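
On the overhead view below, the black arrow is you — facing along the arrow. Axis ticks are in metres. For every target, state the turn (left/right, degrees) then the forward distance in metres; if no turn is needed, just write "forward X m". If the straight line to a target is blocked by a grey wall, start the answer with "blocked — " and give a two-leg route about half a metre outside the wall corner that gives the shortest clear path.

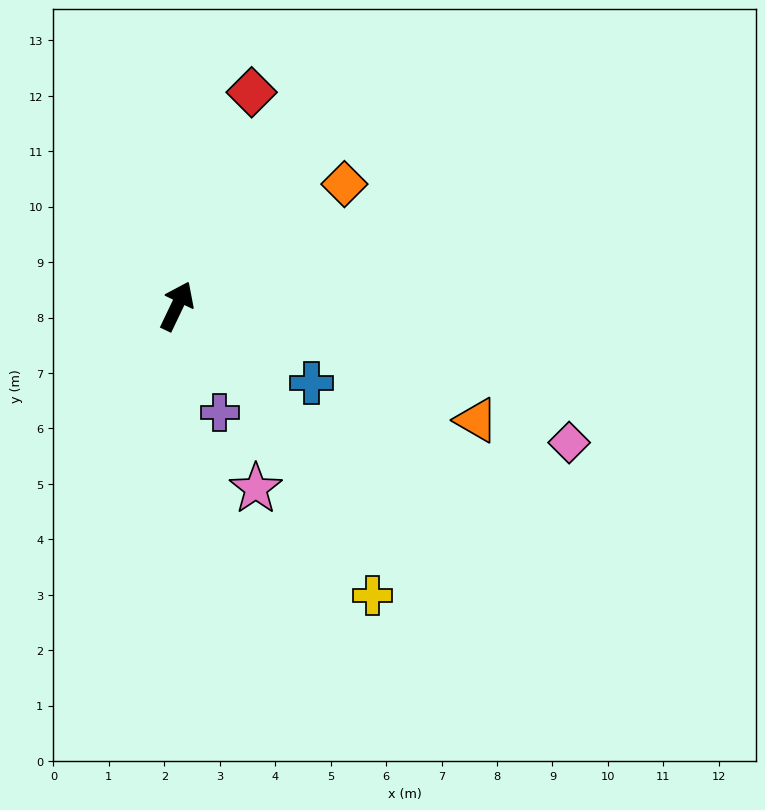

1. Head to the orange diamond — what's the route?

turn right 28°, forward 3.7 m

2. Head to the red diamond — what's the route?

turn left 6°, forward 4.1 m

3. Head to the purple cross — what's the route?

turn right 133°, forward 2.1 m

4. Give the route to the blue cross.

turn right 94°, forward 2.8 m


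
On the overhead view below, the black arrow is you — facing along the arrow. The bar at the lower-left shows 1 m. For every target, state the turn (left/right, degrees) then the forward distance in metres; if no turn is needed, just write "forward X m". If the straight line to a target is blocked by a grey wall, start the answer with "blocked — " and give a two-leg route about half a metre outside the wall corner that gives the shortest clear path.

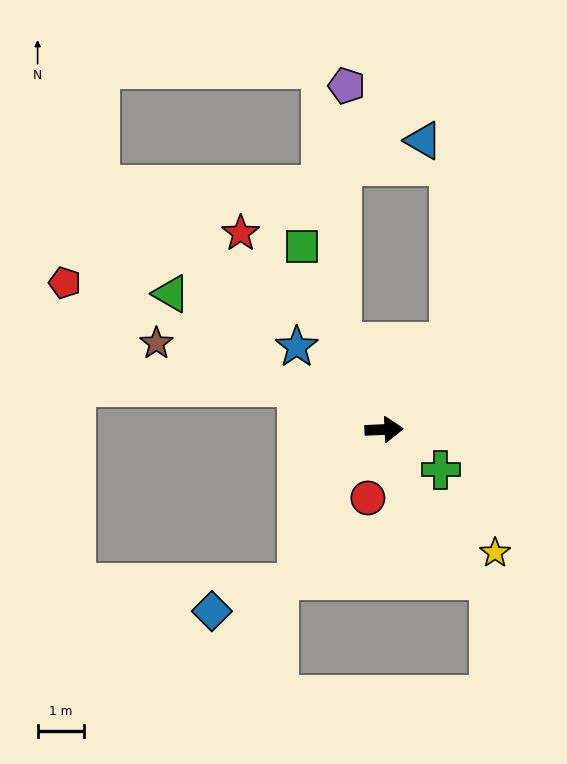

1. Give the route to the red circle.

turn right 106°, forward 1.5 m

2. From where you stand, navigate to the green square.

turn left 111°, forward 4.3 m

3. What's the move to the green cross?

turn right 38°, forward 1.5 m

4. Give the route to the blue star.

turn left 134°, forward 2.6 m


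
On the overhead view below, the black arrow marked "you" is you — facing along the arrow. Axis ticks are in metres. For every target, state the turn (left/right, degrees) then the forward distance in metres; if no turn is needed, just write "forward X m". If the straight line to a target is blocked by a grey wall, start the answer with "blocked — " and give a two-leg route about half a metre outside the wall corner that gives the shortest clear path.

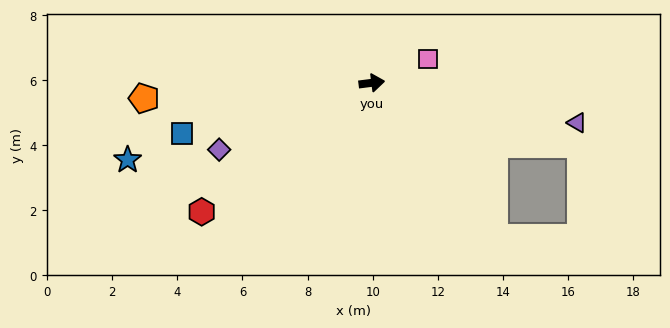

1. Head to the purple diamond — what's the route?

turn right 164°, forward 5.1 m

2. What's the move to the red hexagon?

turn right 150°, forward 6.6 m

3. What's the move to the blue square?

turn right 172°, forward 6.0 m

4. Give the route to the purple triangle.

turn right 18°, forward 6.4 m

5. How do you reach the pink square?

turn left 16°, forward 1.9 m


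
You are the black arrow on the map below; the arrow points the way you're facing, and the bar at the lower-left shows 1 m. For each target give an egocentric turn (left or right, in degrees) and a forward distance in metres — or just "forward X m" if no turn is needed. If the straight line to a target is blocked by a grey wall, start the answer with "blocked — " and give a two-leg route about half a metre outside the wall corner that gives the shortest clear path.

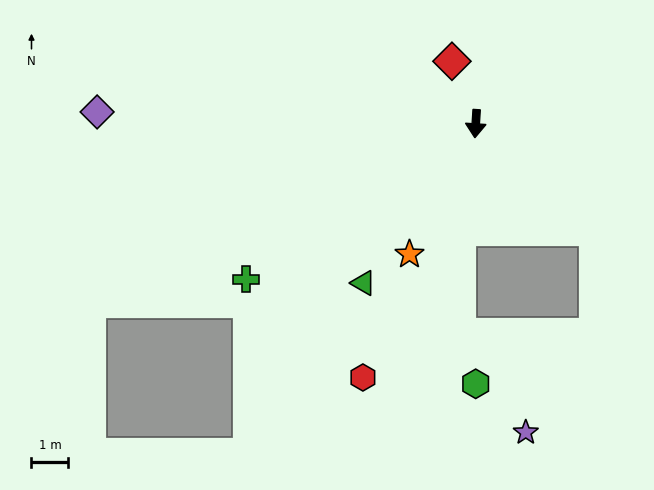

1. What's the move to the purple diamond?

turn right 88°, forward 10.3 m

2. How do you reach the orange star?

turn right 23°, forward 4.0 m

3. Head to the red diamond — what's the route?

turn right 156°, forward 1.8 m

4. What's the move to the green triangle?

turn right 32°, forward 5.3 m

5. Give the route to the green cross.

turn right 52°, forward 7.5 m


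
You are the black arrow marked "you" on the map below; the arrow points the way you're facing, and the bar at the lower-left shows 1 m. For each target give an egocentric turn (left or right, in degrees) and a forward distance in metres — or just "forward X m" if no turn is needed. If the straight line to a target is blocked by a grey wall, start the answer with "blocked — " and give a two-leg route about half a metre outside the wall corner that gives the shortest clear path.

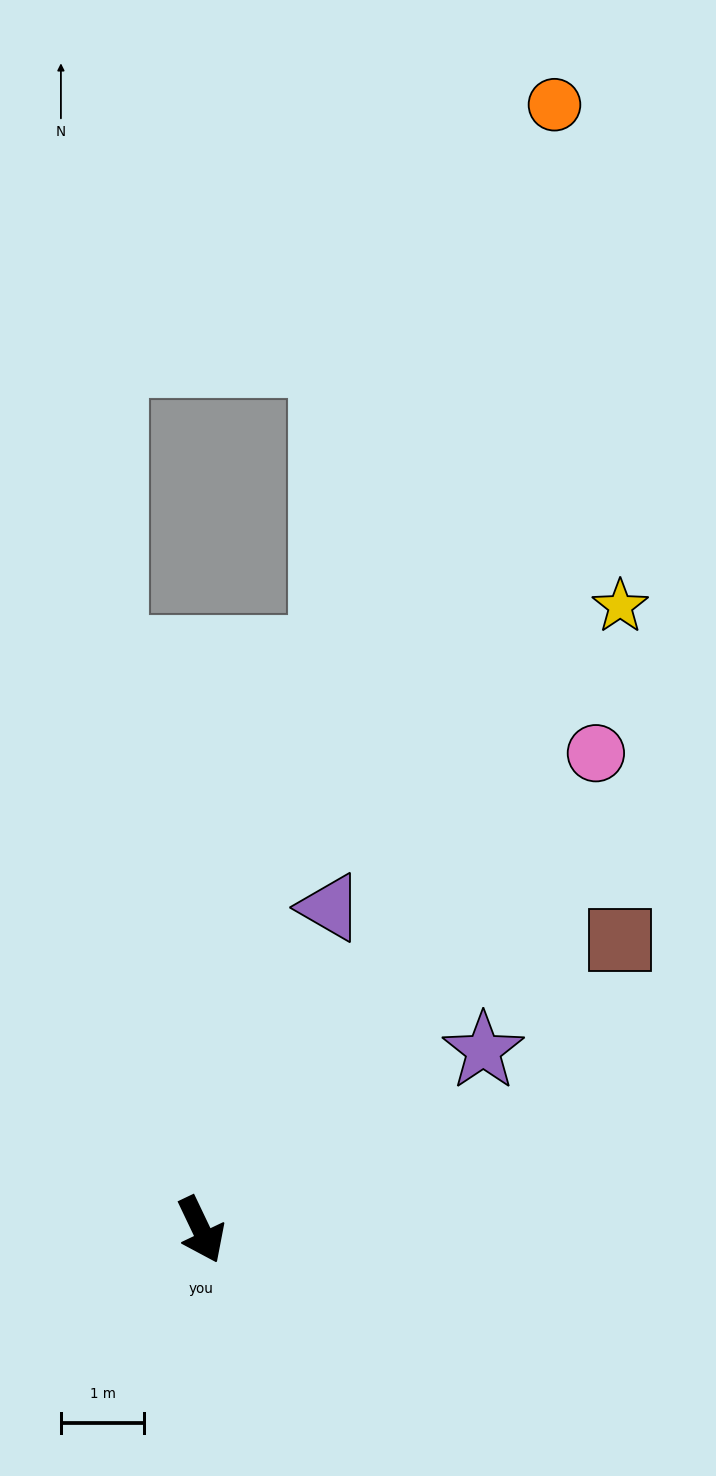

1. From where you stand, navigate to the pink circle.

turn left 115°, forward 7.4 m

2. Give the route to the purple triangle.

turn left 133°, forward 4.2 m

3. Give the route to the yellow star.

turn left 121°, forward 9.0 m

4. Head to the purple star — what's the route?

turn left 97°, forward 4.0 m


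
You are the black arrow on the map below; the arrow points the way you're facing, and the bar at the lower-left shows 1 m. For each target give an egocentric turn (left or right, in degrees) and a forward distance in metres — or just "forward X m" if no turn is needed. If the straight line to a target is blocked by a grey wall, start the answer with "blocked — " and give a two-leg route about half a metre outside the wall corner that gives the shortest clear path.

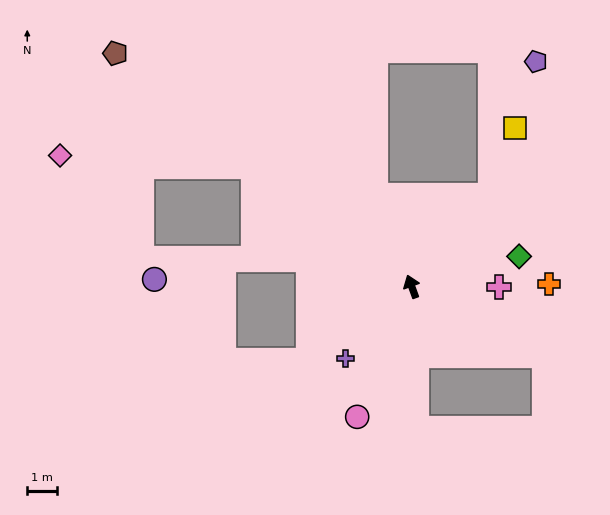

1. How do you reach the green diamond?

turn right 94°, forward 3.7 m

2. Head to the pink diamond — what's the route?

blocked — turn left 33°, forward 6.6 m, then turn left 34°, forward 6.4 m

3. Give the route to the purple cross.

turn left 117°, forward 3.2 m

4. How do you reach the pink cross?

turn right 110°, forward 2.9 m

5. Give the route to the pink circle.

turn left 137°, forward 4.7 m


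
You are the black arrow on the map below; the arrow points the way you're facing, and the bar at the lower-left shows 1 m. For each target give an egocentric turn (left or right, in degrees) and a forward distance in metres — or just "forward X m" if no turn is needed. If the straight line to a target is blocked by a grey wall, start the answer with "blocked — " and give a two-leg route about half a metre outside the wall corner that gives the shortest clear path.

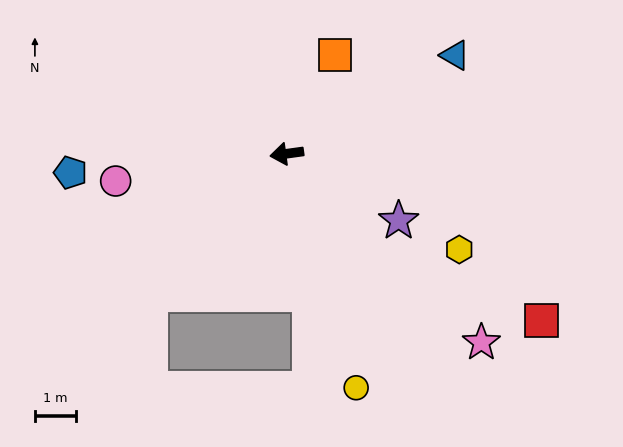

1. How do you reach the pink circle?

forward 4.2 m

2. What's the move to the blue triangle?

turn right 158°, forward 4.7 m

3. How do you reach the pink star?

turn left 128°, forward 6.6 m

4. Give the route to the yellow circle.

turn left 99°, forward 5.9 m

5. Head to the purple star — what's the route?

turn left 141°, forward 3.2 m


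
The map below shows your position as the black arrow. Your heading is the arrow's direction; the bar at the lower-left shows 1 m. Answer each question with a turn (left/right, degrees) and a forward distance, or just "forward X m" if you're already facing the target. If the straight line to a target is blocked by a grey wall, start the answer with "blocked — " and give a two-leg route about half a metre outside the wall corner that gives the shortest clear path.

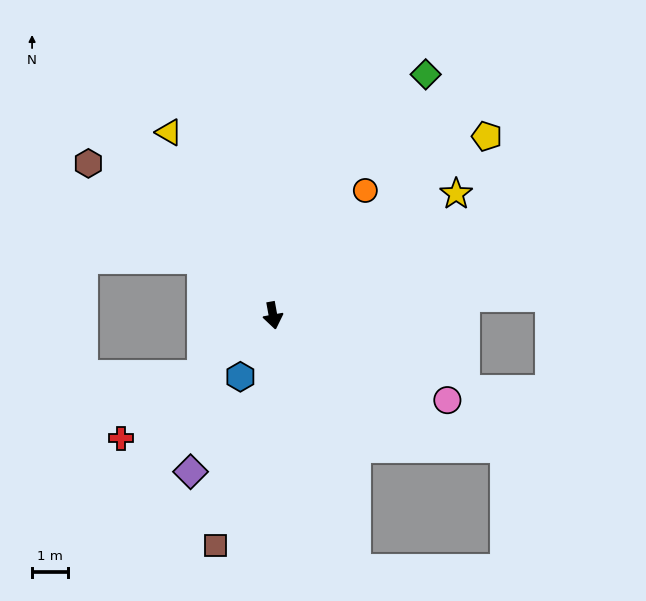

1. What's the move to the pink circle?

turn left 54°, forward 5.4 m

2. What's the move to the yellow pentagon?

turn left 120°, forward 7.8 m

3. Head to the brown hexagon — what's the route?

turn right 140°, forward 6.7 m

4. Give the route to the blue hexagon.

turn right 38°, forward 1.9 m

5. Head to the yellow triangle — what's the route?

turn right 161°, forward 5.9 m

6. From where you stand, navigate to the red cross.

turn right 61°, forward 5.5 m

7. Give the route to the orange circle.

turn left 133°, forward 4.4 m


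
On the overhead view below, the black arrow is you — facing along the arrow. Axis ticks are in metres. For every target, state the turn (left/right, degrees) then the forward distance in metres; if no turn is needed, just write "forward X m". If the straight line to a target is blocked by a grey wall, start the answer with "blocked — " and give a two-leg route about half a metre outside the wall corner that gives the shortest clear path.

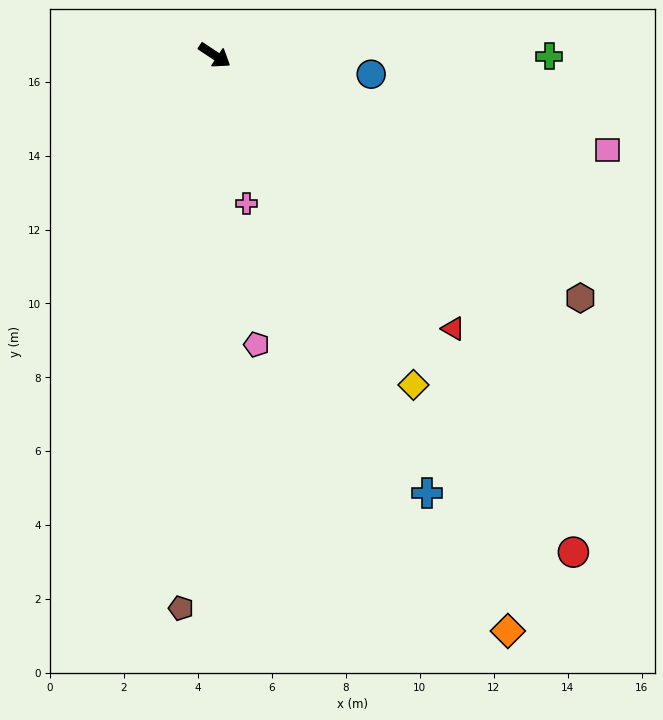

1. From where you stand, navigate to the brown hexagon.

forward 11.9 m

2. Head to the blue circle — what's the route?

turn left 27°, forward 4.3 m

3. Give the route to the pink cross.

turn right 44°, forward 4.1 m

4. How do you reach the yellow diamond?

turn right 25°, forward 10.4 m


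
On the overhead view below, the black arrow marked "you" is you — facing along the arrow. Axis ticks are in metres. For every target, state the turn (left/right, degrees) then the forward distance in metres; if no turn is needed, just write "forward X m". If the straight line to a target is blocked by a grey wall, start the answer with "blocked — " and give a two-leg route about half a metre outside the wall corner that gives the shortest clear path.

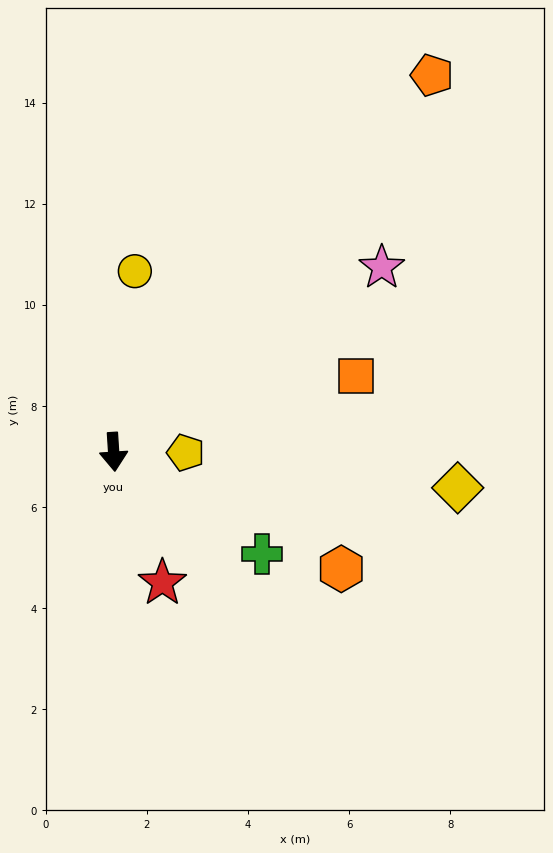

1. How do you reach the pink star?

turn left 121°, forward 6.4 m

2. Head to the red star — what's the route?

turn left 17°, forward 2.8 m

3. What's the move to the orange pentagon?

turn left 136°, forward 9.8 m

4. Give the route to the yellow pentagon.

turn left 86°, forward 1.4 m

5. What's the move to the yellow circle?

turn left 170°, forward 3.6 m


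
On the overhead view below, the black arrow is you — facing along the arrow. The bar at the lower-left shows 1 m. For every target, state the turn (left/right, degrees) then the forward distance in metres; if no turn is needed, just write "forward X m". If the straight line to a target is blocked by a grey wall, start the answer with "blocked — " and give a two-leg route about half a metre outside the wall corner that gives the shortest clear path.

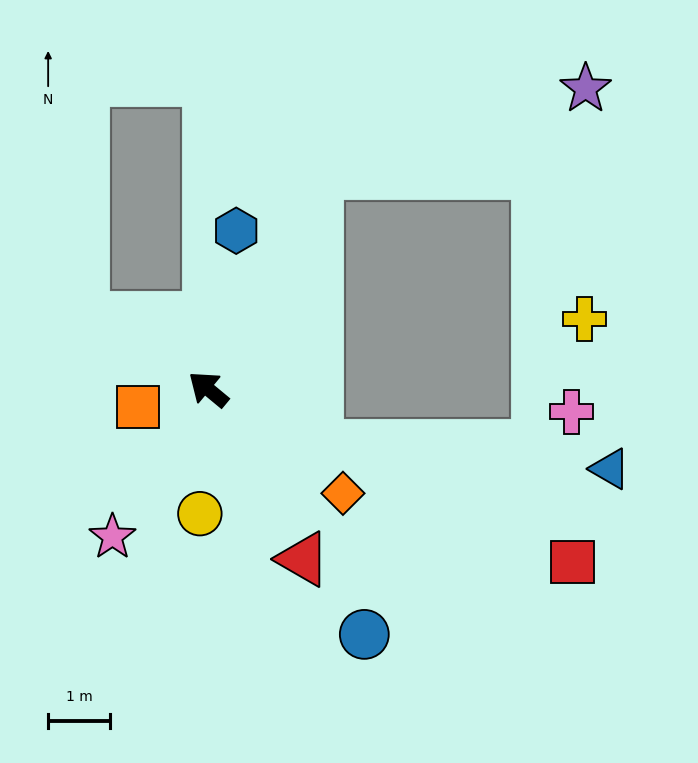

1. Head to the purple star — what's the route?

blocked — turn right 77°, forward 3.9 m, then turn right 46°, forward 4.6 m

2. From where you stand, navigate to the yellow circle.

turn left 126°, forward 2.0 m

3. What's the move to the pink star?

turn left 97°, forward 2.8 m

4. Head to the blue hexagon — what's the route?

turn right 60°, forward 2.6 m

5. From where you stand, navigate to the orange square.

turn left 54°, forward 1.2 m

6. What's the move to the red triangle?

turn left 159°, forward 3.2 m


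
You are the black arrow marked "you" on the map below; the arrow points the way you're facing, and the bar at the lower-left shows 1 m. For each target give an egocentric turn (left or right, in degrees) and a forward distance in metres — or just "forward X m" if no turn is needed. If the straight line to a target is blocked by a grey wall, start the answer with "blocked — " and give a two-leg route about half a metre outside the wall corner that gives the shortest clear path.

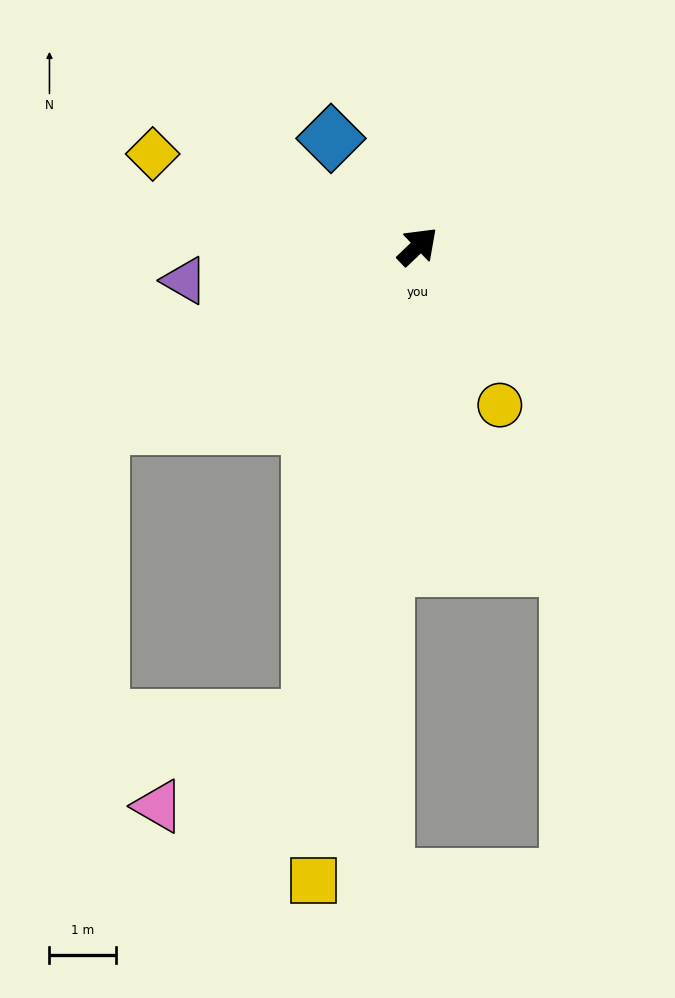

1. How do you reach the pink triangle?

blocked — turn right 147°, forward 7.3 m, then turn right 46°, forward 2.6 m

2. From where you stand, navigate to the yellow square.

turn right 143°, forward 9.7 m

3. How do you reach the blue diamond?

turn left 85°, forward 2.1 m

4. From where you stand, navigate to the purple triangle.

turn left 145°, forward 3.5 m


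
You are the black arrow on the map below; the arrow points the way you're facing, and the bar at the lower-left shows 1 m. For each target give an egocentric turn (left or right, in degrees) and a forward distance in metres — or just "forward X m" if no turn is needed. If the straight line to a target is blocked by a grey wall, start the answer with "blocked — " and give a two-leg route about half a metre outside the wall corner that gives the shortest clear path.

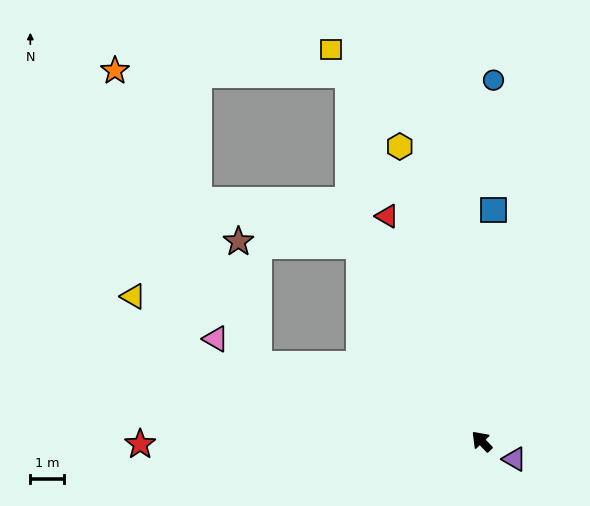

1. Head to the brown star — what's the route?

blocked — turn right 12°, forward 6.9 m, then turn left 57°, forward 3.6 m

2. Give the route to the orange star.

blocked — turn left 28°, forward 7.0 m, then turn right 46°, forward 9.8 m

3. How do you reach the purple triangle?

turn right 162°, forward 1.1 m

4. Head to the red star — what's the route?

turn left 47°, forward 10.2 m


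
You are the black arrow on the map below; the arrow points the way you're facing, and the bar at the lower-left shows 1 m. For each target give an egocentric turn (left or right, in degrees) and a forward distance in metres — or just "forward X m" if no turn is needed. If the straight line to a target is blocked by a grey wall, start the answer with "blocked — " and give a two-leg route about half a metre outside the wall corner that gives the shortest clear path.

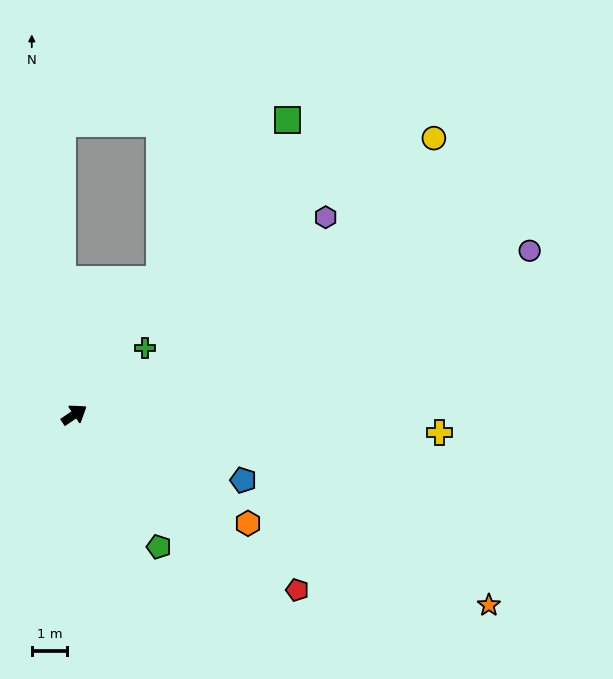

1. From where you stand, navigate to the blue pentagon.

turn right 55°, forward 5.1 m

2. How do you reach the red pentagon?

turn right 72°, forward 8.0 m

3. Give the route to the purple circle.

turn right 14°, forward 13.7 m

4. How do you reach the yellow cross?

turn right 37°, forward 10.4 m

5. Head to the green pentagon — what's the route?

turn right 91°, forward 4.4 m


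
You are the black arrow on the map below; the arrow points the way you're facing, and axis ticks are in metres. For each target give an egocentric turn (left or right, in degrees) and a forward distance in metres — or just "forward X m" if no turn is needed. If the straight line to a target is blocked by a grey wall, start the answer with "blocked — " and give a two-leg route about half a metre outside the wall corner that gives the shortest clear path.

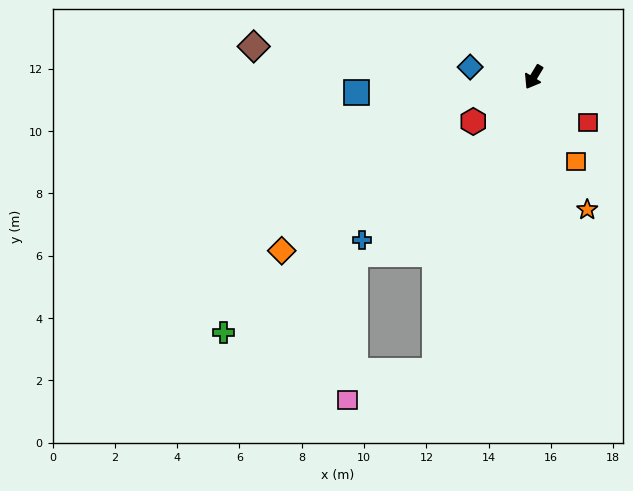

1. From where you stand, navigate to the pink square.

blocked — turn left 13°, forward 10.0 m, then turn right 54°, forward 3.0 m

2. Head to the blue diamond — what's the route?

turn right 68°, forward 2.1 m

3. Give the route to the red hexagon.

turn right 23°, forward 2.4 m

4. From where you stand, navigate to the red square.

turn left 81°, forward 2.3 m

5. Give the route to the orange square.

turn left 58°, forward 3.0 m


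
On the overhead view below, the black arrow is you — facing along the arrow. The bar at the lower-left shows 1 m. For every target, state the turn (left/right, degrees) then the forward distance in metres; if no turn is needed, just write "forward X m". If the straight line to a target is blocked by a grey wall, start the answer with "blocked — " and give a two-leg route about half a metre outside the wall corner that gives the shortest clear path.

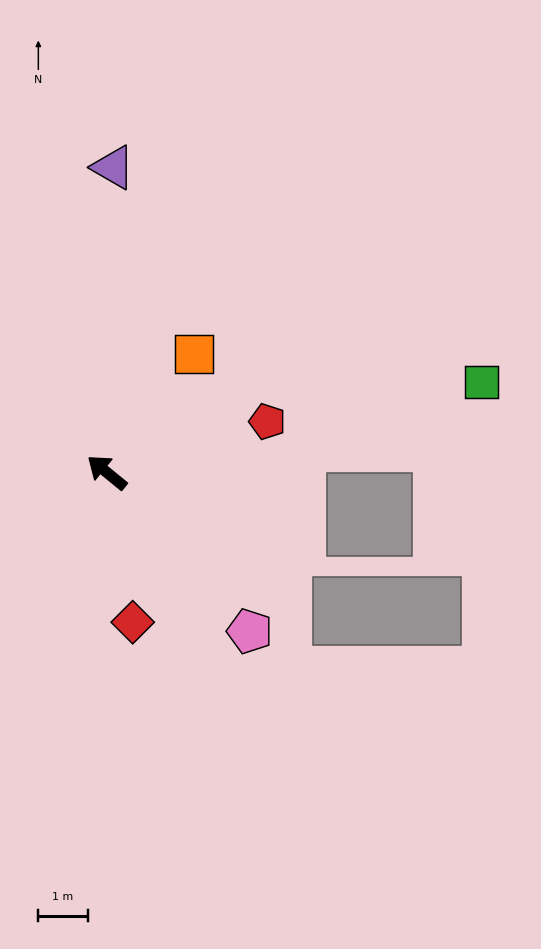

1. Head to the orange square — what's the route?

turn right 87°, forward 3.0 m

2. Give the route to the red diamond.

turn left 139°, forward 3.1 m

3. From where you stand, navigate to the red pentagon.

turn right 123°, forward 3.4 m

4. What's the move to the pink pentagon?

turn left 171°, forward 4.3 m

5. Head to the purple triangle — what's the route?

turn right 52°, forward 6.2 m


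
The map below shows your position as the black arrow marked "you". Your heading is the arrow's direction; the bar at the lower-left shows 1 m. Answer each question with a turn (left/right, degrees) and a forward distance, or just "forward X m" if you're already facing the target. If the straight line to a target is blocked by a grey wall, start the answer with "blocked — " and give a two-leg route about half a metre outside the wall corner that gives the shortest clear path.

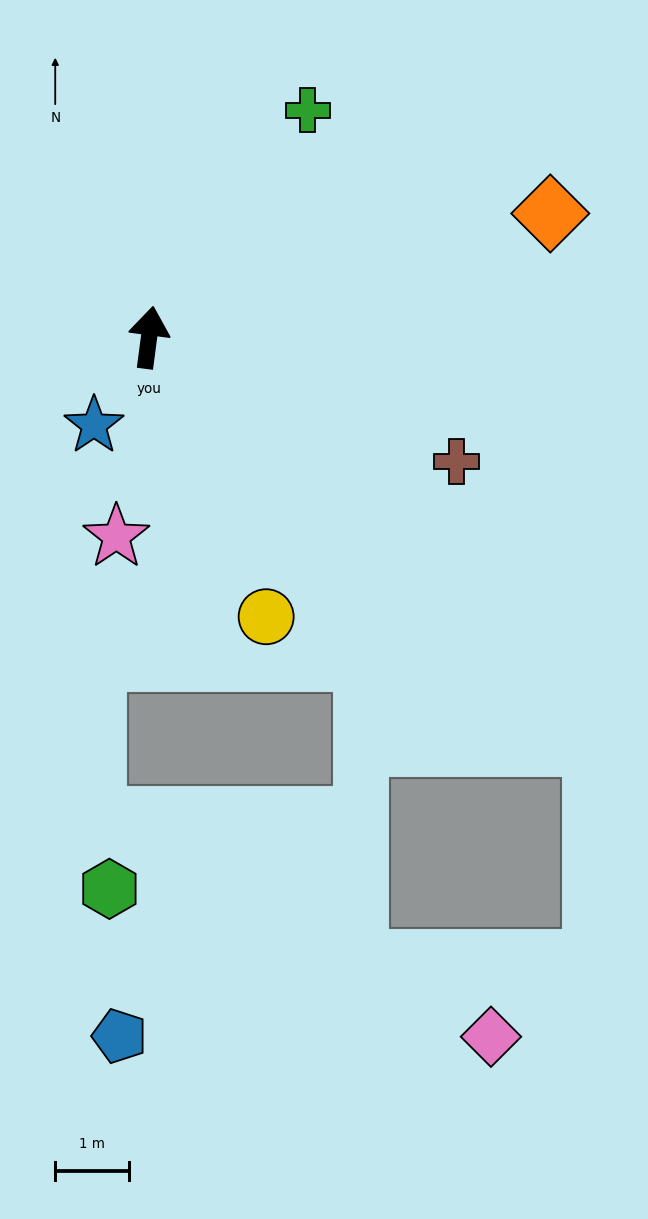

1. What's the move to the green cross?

turn right 27°, forward 3.7 m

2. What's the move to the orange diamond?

turn right 65°, forward 5.7 m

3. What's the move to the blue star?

turn left 155°, forward 1.4 m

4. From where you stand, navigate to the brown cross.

turn right 104°, forward 4.5 m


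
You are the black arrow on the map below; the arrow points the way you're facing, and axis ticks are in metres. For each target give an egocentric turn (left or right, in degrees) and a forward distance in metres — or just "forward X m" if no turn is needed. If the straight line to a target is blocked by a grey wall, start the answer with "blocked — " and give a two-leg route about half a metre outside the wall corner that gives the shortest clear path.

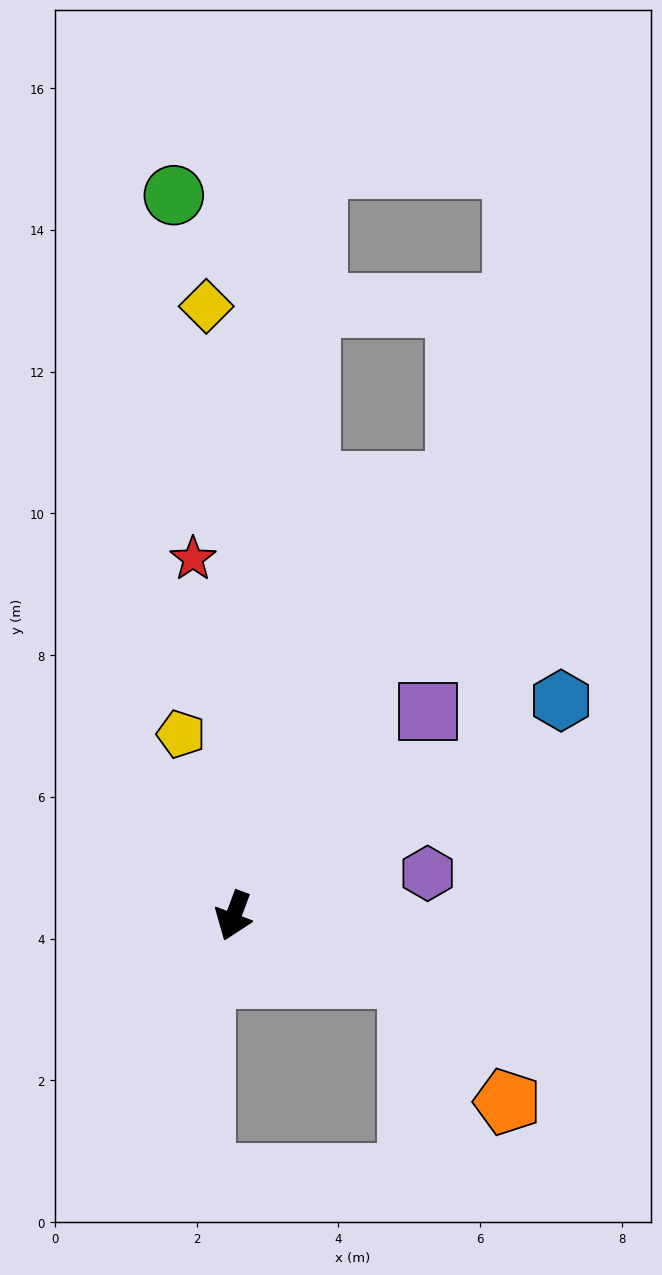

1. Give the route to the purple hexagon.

turn left 123°, forward 2.8 m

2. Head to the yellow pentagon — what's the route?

turn right 143°, forward 2.7 m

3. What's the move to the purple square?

turn left 157°, forward 4.0 m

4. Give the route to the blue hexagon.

turn left 144°, forward 5.5 m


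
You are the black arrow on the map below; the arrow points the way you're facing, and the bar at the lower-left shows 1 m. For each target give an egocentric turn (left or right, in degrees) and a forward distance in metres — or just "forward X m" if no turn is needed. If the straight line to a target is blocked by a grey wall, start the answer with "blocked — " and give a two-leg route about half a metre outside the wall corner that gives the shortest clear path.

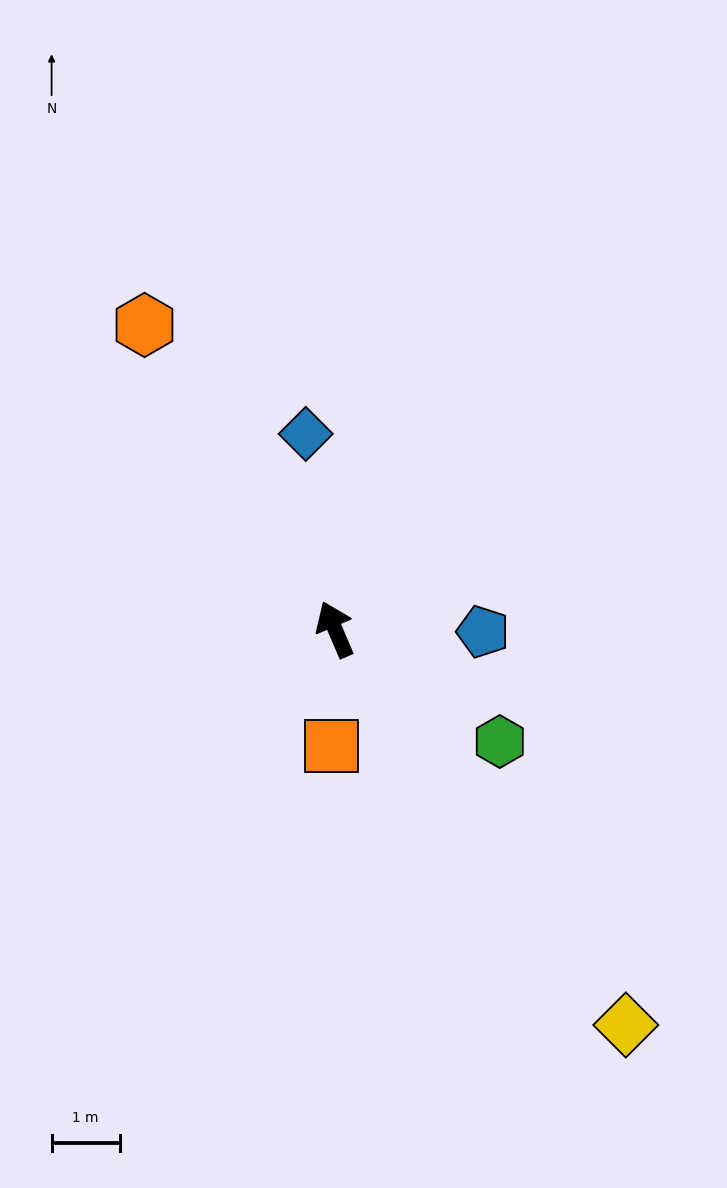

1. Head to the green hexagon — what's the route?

turn right 147°, forward 2.9 m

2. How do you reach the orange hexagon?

turn left 9°, forward 5.3 m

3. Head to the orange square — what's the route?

turn left 155°, forward 1.7 m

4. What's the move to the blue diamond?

turn right 15°, forward 2.9 m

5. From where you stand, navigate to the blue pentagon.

turn right 114°, forward 2.2 m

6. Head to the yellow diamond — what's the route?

turn right 167°, forward 7.2 m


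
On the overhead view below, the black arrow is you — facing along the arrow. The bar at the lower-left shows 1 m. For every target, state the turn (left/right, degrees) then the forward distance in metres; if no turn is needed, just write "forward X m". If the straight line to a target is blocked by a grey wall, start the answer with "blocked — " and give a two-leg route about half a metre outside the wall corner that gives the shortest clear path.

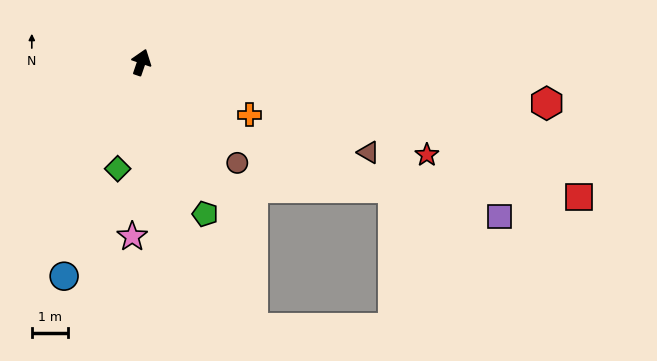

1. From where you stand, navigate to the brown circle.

turn right 118°, forward 3.8 m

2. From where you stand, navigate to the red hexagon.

turn right 77°, forward 11.2 m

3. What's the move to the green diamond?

turn right 174°, forward 3.0 m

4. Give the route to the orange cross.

turn right 97°, forward 3.3 m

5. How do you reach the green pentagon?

turn right 138°, forward 4.5 m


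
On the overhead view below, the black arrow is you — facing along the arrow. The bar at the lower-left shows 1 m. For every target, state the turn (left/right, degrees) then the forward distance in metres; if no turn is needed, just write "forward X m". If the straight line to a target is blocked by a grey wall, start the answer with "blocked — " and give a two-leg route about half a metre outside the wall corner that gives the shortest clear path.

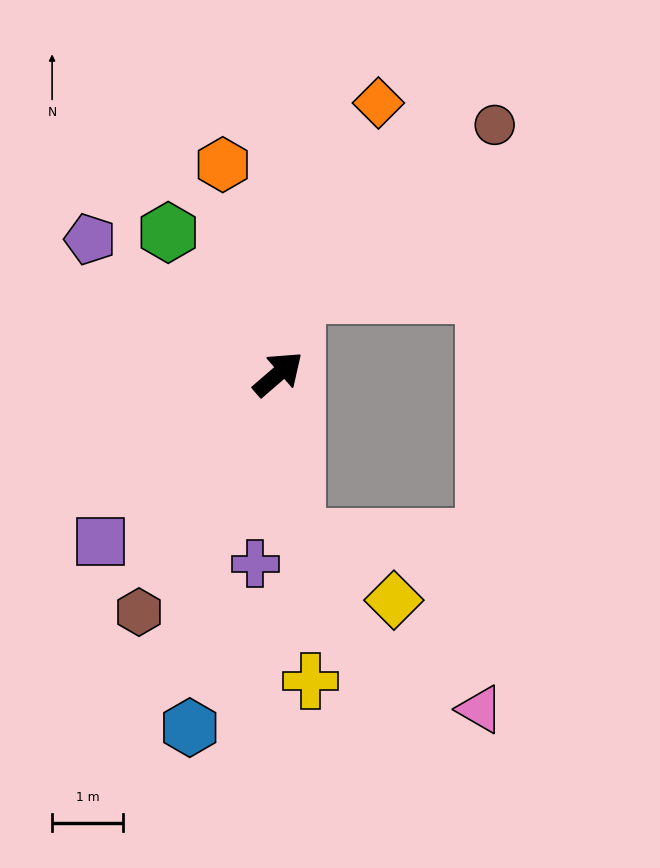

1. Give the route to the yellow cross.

turn right 125°, forward 4.4 m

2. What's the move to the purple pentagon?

turn left 104°, forward 3.3 m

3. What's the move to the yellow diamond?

blocked — turn right 125°, forward 2.3 m, then turn left 52°, forward 1.6 m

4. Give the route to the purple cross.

turn right 138°, forward 2.7 m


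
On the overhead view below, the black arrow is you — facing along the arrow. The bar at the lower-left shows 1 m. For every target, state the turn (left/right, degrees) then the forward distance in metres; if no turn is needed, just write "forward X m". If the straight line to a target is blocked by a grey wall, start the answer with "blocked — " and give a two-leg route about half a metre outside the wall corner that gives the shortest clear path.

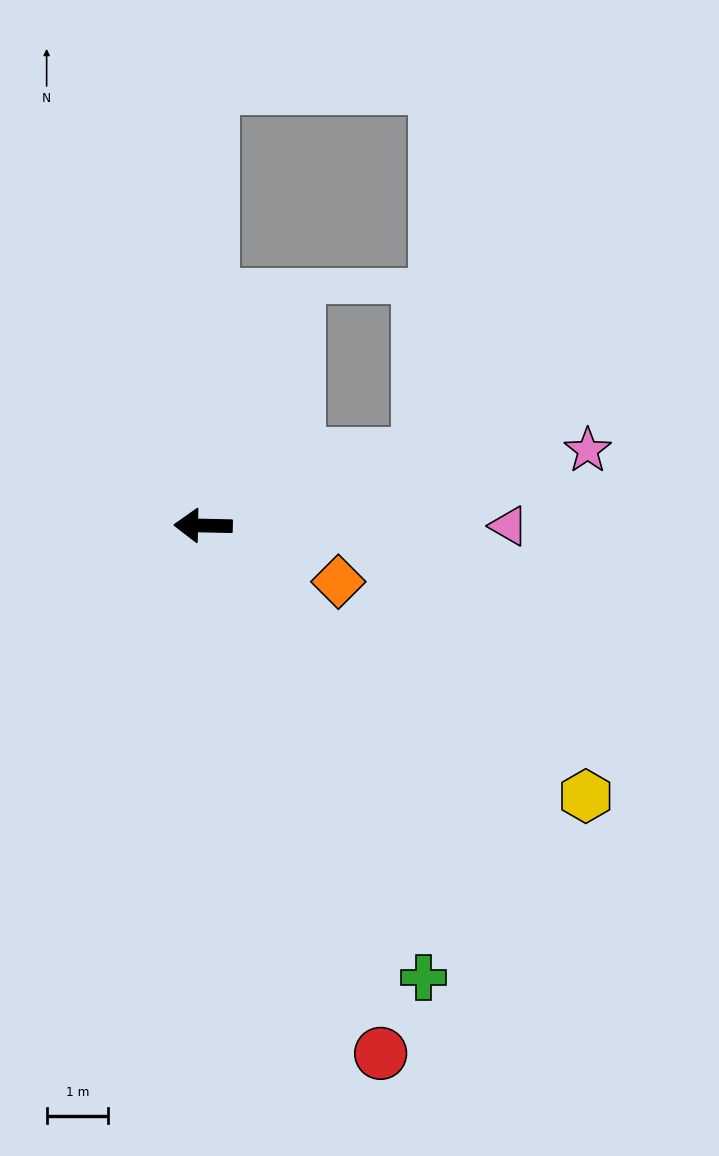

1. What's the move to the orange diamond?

turn left 159°, forward 2.4 m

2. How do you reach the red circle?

turn left 110°, forward 9.1 m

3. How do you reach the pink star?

turn right 168°, forward 6.4 m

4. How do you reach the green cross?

turn left 117°, forward 8.2 m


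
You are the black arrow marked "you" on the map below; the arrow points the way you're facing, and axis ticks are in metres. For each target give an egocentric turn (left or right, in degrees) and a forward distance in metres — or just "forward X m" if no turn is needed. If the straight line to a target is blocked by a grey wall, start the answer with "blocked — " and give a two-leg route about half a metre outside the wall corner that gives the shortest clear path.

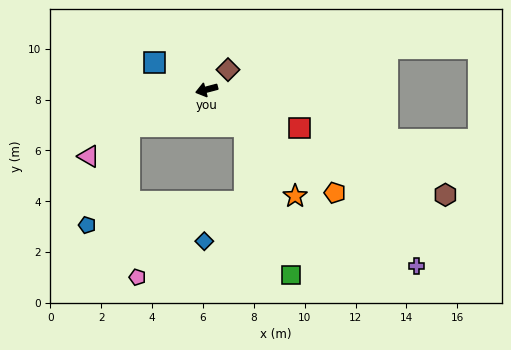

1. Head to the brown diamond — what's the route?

turn right 152°, forward 1.1 m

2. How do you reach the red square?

turn left 143°, forward 4.0 m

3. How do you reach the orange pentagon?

turn left 126°, forward 6.5 m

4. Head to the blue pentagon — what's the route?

blocked — turn left 11°, forward 3.4 m, then turn left 41°, forward 4.2 m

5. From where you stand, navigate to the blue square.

turn right 42°, forward 2.3 m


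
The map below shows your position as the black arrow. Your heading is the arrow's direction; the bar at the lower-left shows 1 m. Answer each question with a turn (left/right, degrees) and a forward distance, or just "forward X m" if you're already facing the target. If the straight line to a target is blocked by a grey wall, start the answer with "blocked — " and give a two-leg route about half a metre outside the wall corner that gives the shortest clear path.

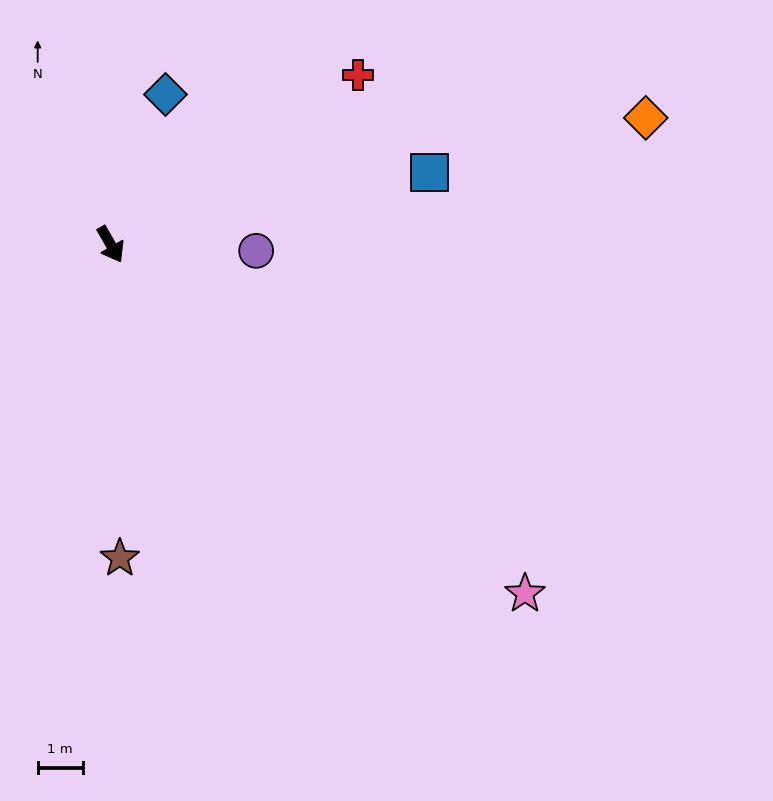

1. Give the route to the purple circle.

turn left 58°, forward 3.2 m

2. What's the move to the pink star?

turn left 20°, forward 12.0 m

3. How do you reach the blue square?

turn left 73°, forward 7.2 m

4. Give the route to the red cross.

turn left 95°, forward 6.7 m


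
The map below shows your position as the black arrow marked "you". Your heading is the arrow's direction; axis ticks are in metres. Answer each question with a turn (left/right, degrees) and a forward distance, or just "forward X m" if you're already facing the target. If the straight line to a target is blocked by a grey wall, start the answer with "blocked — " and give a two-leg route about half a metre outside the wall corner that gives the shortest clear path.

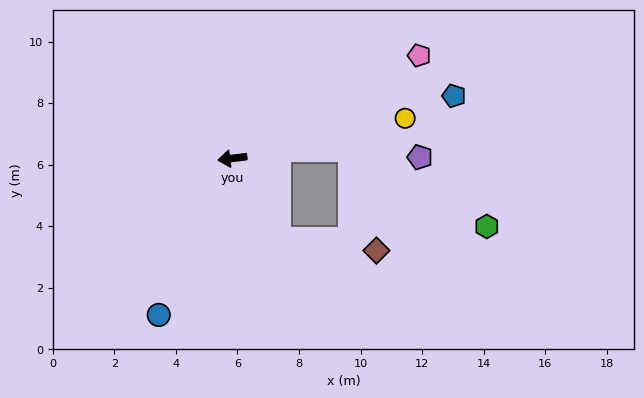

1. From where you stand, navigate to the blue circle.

turn left 58°, forward 5.6 m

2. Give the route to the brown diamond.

blocked — turn left 112°, forward 3.0 m, then turn left 55°, forward 3.2 m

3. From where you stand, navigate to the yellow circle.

turn right 174°, forward 5.8 m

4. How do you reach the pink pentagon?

turn right 158°, forward 6.9 m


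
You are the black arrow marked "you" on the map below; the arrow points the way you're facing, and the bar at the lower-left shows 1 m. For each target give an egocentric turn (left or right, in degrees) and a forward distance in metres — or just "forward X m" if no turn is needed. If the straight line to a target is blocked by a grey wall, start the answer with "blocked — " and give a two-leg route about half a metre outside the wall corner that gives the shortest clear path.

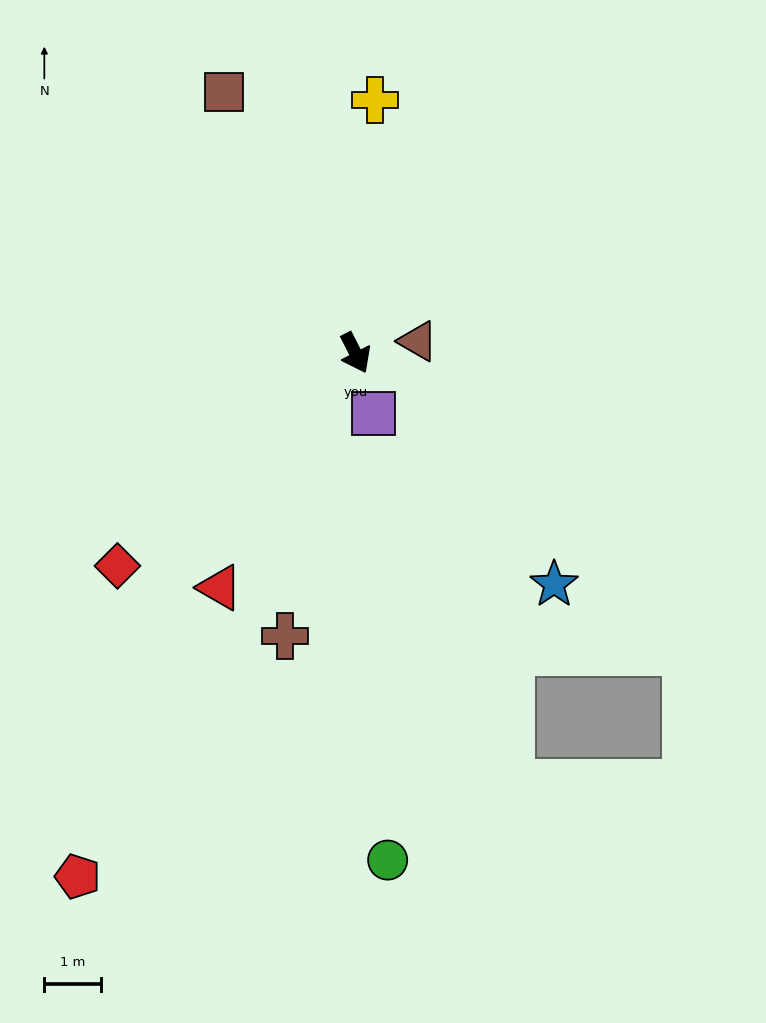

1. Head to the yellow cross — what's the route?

turn left 149°, forward 4.5 m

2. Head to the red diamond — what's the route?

turn right 75°, forward 5.7 m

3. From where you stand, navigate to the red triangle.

turn right 57°, forward 4.8 m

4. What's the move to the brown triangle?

turn left 74°, forward 1.1 m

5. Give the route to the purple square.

turn right 10°, forward 1.1 m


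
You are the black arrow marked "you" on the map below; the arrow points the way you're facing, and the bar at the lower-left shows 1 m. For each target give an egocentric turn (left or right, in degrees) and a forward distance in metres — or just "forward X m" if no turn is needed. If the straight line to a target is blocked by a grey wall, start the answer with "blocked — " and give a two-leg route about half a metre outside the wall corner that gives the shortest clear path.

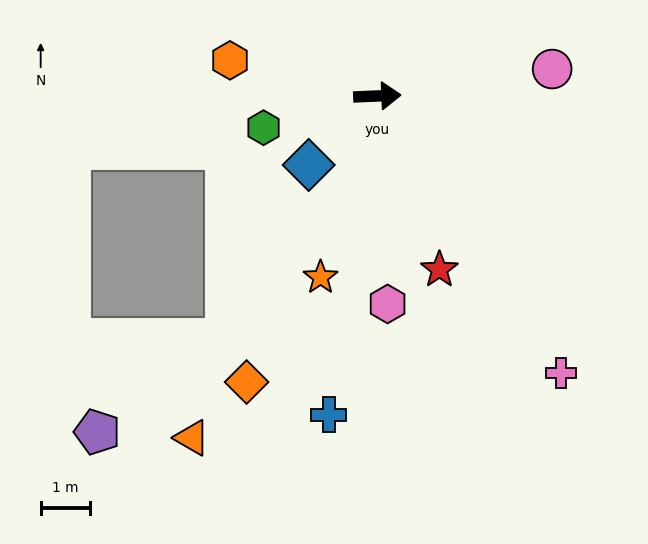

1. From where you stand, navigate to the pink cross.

turn right 59°, forward 6.7 m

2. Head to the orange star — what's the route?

turn right 110°, forward 3.8 m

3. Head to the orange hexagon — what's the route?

turn left 164°, forward 3.1 m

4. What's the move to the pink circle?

turn left 6°, forward 3.6 m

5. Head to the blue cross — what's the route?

turn right 101°, forward 6.5 m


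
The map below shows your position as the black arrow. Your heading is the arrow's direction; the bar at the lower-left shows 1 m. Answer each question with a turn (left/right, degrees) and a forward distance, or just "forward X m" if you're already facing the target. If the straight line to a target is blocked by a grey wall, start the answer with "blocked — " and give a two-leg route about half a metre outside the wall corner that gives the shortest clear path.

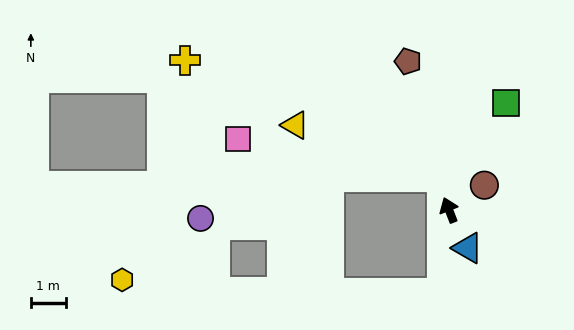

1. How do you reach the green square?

turn right 49°, forward 3.5 m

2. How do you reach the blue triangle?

turn right 175°, forward 1.2 m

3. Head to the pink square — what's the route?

blocked — turn right 9°, forward 1.0 m, then turn left 67°, forward 5.9 m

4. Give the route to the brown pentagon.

turn right 6°, forward 4.4 m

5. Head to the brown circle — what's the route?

turn right 76°, forward 1.2 m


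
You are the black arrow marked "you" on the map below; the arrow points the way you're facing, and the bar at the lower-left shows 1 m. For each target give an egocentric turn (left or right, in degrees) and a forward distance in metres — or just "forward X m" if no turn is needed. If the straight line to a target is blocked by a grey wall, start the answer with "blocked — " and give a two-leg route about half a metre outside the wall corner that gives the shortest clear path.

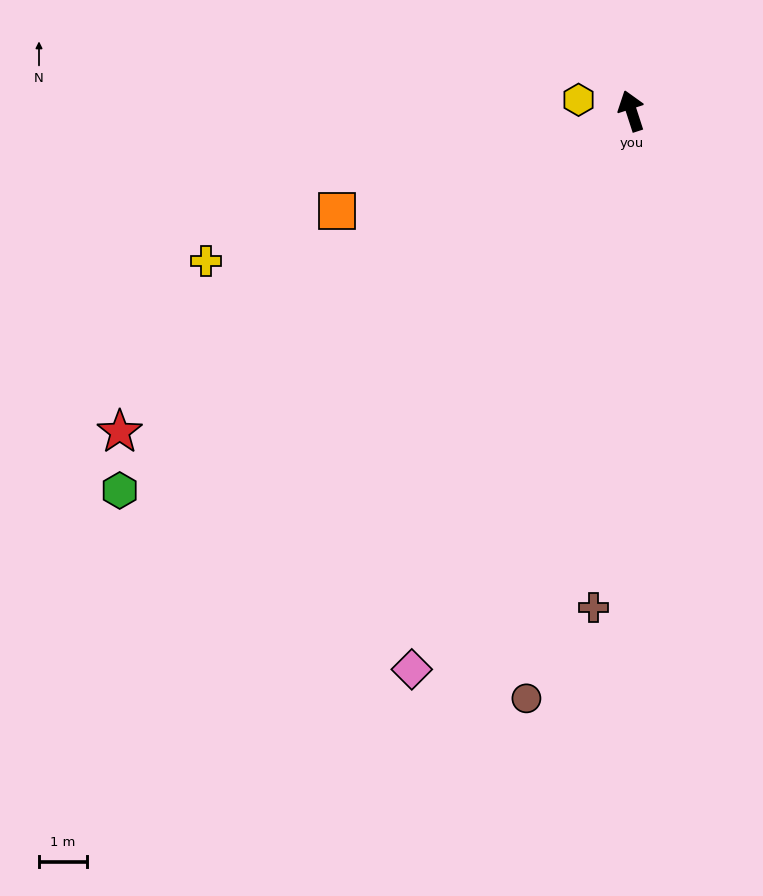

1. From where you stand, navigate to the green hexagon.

turn left 109°, forward 13.4 m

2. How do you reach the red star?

turn left 104°, forward 12.7 m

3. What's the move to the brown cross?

turn left 158°, forward 10.5 m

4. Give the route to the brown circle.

turn left 152°, forward 12.5 m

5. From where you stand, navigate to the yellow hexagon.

turn left 60°, forward 1.1 m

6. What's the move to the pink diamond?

turn left 141°, forward 12.6 m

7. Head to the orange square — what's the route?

turn left 91°, forward 6.5 m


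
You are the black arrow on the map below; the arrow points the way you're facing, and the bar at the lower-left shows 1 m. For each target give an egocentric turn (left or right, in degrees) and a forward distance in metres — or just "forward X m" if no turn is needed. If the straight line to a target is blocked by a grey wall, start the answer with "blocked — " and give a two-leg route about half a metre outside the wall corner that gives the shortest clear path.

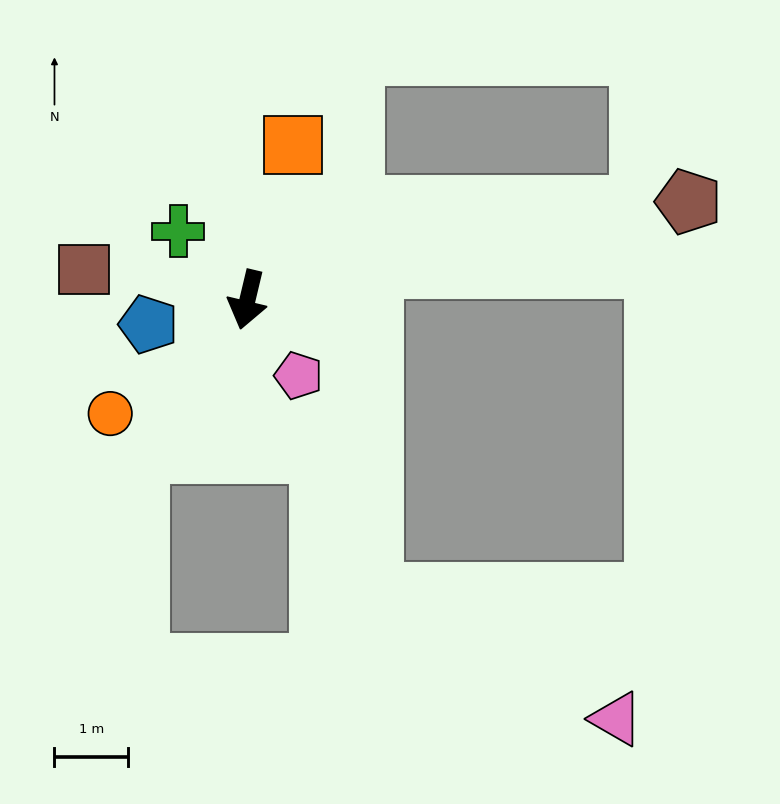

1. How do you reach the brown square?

turn right 87°, forward 2.3 m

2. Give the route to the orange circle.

turn right 37°, forward 2.4 m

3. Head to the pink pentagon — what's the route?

turn left 47°, forward 1.2 m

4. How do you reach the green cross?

turn right 121°, forward 1.3 m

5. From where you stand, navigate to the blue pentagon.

turn right 63°, forward 1.4 m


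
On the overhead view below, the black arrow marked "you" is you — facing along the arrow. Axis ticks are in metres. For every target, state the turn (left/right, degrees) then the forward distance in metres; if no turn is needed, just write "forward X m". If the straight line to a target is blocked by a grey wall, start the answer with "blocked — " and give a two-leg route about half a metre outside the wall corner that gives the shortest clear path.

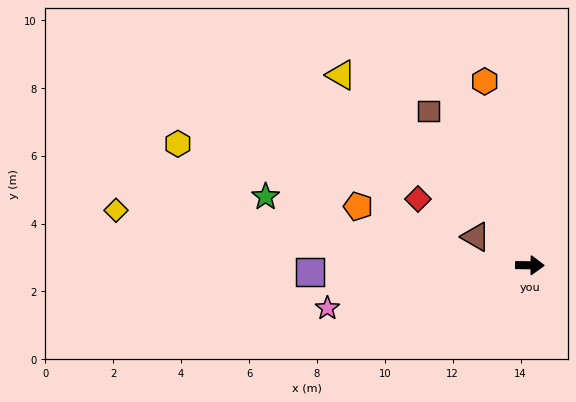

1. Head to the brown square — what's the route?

turn left 124°, forward 5.4 m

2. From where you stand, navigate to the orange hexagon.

turn left 104°, forward 5.6 m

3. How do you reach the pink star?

turn right 167°, forward 6.1 m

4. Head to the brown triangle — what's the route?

turn left 153°, forward 1.8 m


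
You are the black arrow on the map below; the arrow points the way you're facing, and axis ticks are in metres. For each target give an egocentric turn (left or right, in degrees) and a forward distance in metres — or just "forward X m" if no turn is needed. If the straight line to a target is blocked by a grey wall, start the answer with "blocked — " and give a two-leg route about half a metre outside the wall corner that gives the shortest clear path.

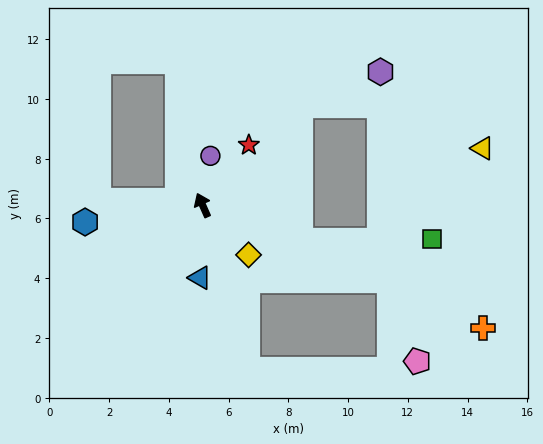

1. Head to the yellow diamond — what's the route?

turn right 161°, forward 2.3 m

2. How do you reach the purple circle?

turn right 33°, forward 1.7 m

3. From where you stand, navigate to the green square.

blocked — turn right 134°, forward 3.5 m, then turn left 21°, forward 4.4 m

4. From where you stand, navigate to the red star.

turn right 62°, forward 2.5 m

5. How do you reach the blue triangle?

turn left 154°, forward 2.4 m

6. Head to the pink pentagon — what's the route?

blocked — turn right 136°, forward 6.7 m, then turn right 49°, forward 2.8 m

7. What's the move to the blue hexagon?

turn left 74°, forward 4.0 m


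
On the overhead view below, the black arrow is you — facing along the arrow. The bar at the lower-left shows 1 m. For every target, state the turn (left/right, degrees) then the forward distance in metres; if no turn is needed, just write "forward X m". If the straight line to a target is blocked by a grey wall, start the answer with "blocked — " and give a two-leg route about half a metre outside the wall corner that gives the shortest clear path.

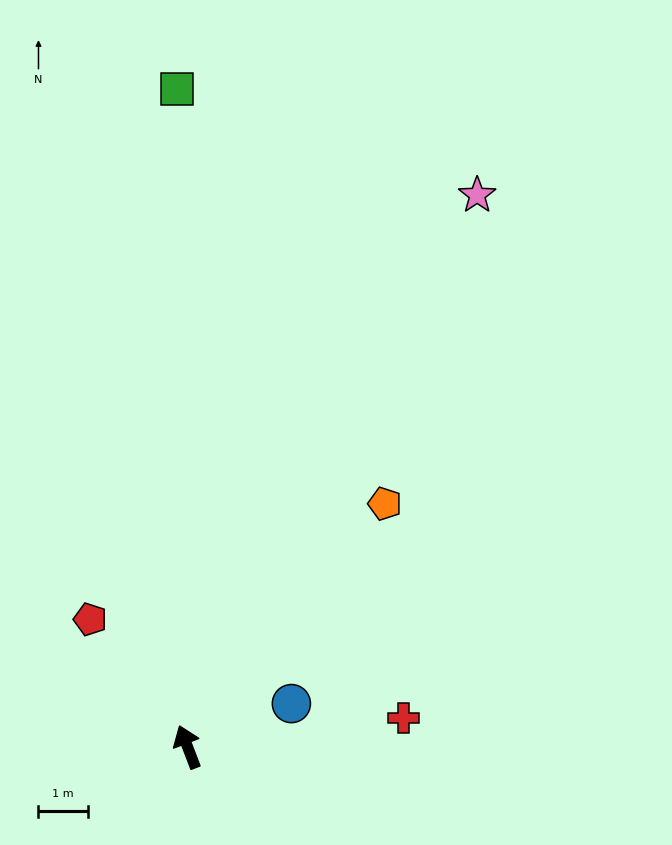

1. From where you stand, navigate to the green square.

turn right 20°, forward 13.4 m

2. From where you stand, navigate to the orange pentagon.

turn right 60°, forward 6.4 m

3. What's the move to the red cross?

turn right 103°, forward 4.4 m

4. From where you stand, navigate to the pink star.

turn right 49°, forward 12.7 m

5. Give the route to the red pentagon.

turn left 16°, forward 3.3 m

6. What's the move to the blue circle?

turn right 88°, forward 2.3 m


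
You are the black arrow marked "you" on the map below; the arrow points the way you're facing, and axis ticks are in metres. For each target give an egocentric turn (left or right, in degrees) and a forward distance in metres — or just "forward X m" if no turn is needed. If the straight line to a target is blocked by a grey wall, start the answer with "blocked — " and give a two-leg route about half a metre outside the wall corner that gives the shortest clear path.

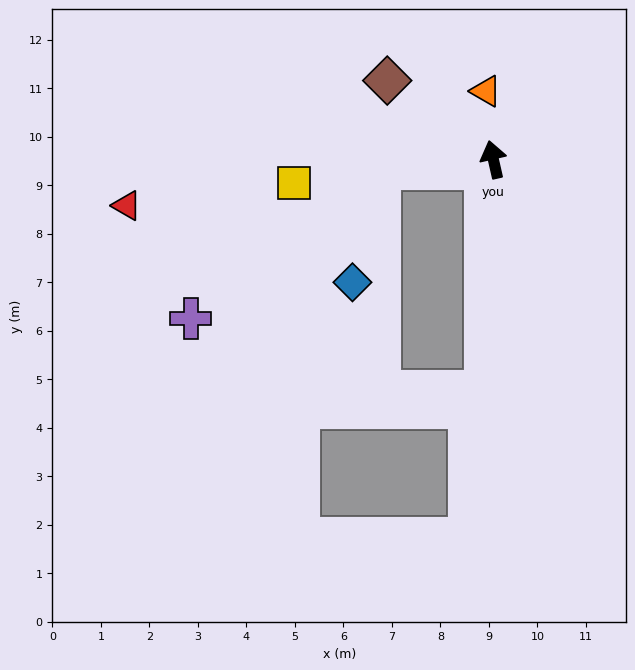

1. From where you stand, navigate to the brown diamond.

turn left 41°, forward 2.7 m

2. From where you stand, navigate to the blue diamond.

blocked — turn left 82°, forward 2.4 m, then turn left 72°, forward 2.4 m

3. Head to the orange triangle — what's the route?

turn right 7°, forward 1.4 m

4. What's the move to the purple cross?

blocked — turn left 82°, forward 2.4 m, then turn left 33°, forward 5.0 m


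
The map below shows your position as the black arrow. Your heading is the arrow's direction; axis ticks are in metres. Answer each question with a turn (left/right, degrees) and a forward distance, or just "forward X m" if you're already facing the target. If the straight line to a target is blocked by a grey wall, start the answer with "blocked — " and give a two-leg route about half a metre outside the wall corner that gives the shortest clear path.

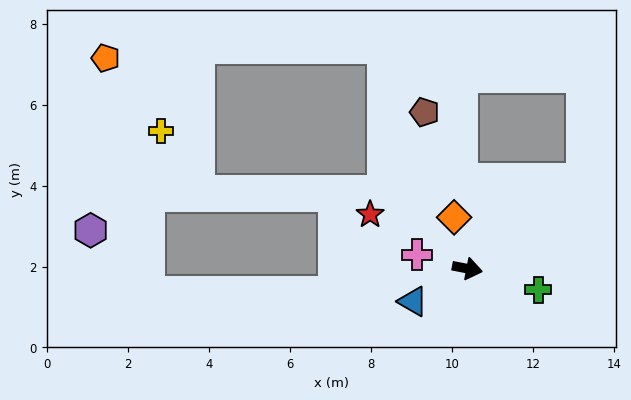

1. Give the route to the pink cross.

turn left 176°, forward 1.3 m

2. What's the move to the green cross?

turn right 6°, forward 1.8 m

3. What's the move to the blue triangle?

turn right 138°, forward 1.6 m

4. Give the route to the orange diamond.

turn left 116°, forward 1.3 m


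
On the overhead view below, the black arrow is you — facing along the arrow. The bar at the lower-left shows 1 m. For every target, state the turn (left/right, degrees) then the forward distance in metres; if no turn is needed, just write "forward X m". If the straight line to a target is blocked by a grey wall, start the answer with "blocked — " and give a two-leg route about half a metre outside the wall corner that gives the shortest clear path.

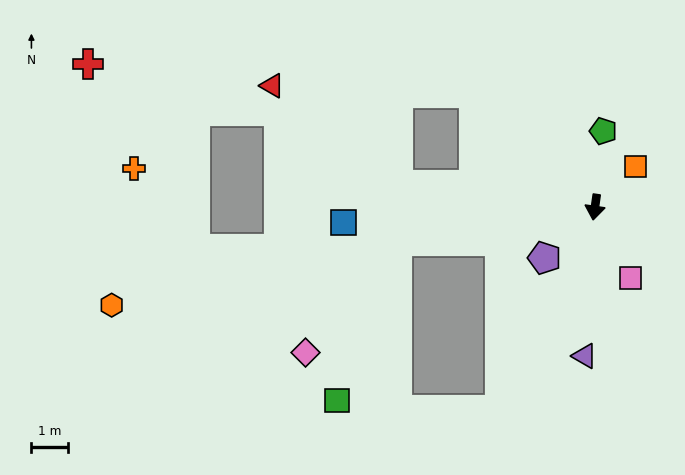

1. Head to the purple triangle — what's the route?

turn left 4°, forward 4.1 m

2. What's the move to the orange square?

turn left 143°, forward 1.6 m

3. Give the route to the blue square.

turn right 78°, forward 7.0 m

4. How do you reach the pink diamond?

blocked — turn right 72°, forward 5.6 m, then turn left 41°, forward 4.0 m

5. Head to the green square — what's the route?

blocked — turn right 72°, forward 5.6 m, then turn left 60°, forward 4.7 m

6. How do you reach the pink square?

turn left 35°, forward 2.2 m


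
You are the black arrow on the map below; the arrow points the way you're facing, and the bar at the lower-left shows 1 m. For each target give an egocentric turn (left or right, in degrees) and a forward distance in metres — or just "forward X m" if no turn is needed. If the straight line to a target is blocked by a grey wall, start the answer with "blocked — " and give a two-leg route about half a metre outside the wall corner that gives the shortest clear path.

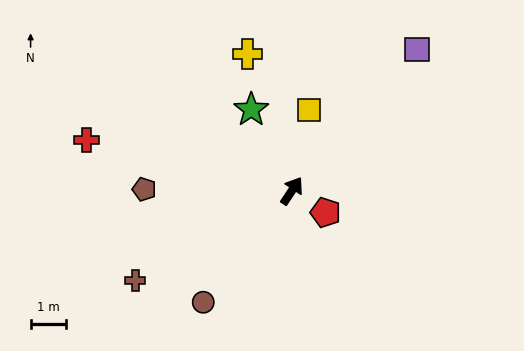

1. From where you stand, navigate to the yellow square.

turn left 21°, forward 2.3 m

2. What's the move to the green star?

turn left 60°, forward 2.6 m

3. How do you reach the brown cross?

turn left 153°, forward 5.1 m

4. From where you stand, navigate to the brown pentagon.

turn left 123°, forward 4.2 m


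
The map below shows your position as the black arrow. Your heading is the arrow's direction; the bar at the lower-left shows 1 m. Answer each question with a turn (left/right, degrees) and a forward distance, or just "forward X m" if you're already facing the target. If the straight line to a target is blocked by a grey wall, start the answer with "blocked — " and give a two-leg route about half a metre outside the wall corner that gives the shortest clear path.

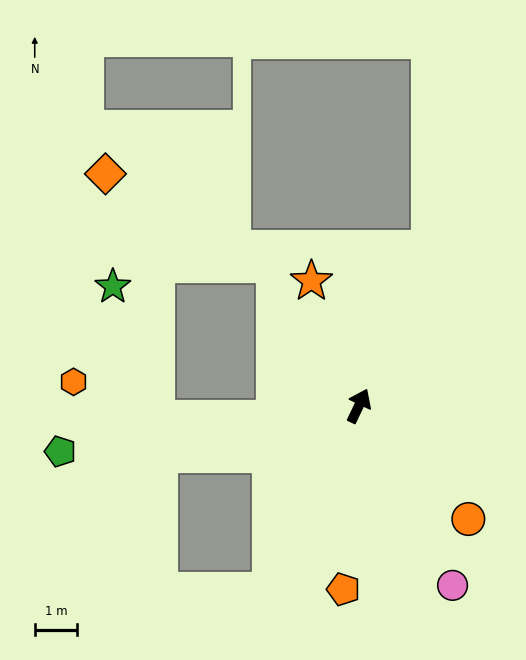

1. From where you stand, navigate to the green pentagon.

turn left 124°, forward 7.1 m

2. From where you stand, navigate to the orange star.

turn left 46°, forward 3.1 m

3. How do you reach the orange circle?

turn right 110°, forward 3.7 m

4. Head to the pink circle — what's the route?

turn right 127°, forward 4.8 m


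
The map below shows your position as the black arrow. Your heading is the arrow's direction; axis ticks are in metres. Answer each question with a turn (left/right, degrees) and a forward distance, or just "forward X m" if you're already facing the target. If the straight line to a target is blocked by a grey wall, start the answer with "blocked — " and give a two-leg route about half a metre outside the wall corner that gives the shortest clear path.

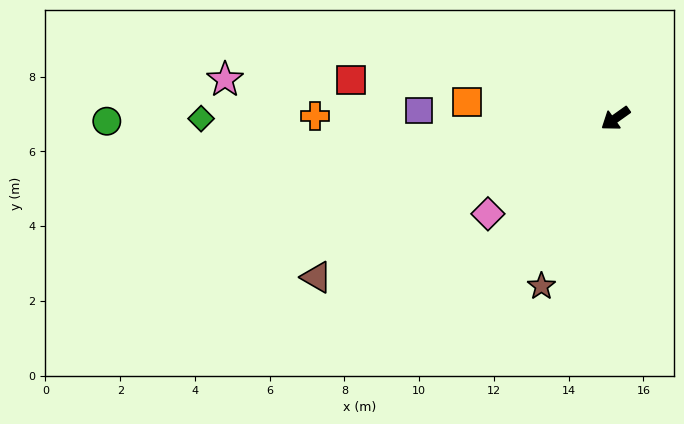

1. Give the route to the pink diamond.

forward 4.3 m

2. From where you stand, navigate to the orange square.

turn right 42°, forward 4.0 m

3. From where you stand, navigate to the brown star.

turn left 31°, forward 4.9 m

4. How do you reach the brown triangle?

turn right 7°, forward 9.1 m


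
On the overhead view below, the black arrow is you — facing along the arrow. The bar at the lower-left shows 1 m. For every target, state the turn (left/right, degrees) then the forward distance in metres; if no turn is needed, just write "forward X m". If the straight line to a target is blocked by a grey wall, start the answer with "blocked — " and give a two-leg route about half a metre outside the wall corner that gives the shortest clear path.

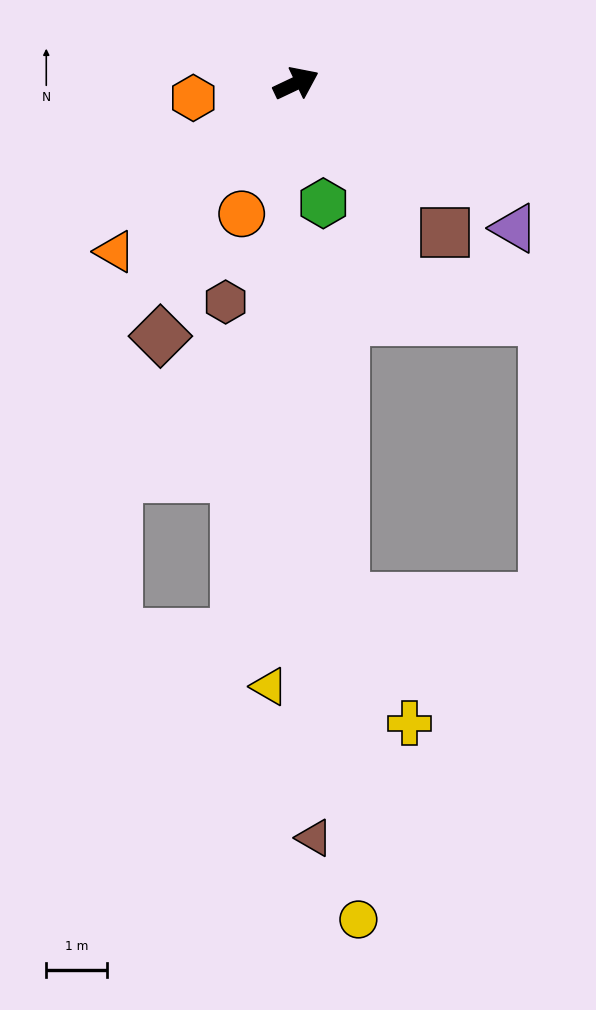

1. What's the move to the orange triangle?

turn right 162°, forward 4.1 m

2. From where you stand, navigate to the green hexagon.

turn right 103°, forward 2.0 m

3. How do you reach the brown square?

turn right 70°, forward 3.5 m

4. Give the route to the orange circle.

turn right 138°, forward 2.3 m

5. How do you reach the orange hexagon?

turn left 163°, forward 1.7 m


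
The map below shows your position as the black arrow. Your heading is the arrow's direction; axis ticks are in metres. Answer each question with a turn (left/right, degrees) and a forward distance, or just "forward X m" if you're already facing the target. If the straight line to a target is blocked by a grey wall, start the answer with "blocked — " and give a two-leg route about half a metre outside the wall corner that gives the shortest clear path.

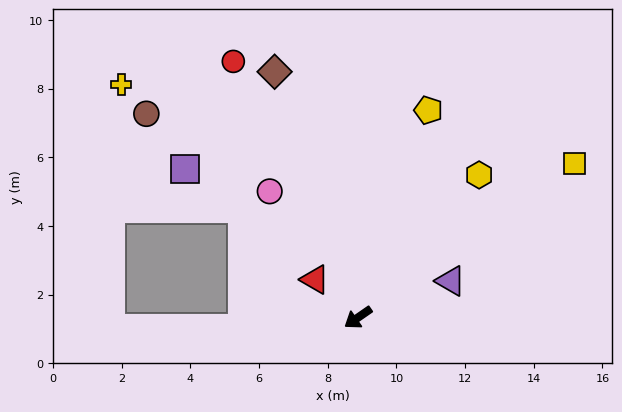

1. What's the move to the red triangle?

turn right 76°, forward 1.7 m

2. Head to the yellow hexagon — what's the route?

turn right 165°, forward 5.4 m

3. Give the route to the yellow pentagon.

turn right 143°, forward 6.4 m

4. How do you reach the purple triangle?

turn left 167°, forward 2.9 m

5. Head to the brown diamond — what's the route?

turn right 106°, forward 7.6 m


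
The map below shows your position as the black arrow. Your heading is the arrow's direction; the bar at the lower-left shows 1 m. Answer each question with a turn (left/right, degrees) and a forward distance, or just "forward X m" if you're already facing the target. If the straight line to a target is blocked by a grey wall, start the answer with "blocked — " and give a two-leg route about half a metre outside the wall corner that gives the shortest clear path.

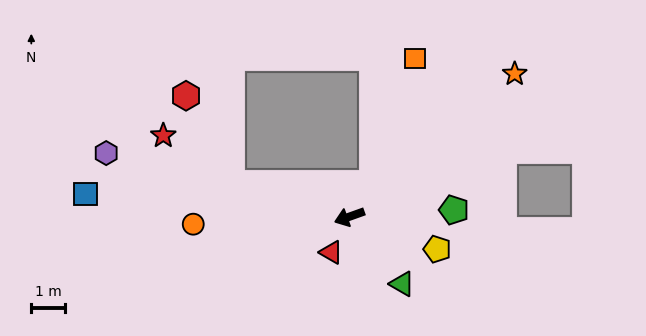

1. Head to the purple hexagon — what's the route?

turn right 34°, forward 7.5 m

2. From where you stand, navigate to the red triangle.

turn left 43°, forward 1.2 m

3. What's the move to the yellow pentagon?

turn left 140°, forward 2.8 m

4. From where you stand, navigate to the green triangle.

turn left 108°, forward 2.5 m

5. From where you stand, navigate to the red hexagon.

blocked — turn right 35°, forward 3.7 m, then turn right 48°, forward 2.9 m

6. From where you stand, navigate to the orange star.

turn right 159°, forward 6.5 m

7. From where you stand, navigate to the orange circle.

turn right 17°, forward 4.7 m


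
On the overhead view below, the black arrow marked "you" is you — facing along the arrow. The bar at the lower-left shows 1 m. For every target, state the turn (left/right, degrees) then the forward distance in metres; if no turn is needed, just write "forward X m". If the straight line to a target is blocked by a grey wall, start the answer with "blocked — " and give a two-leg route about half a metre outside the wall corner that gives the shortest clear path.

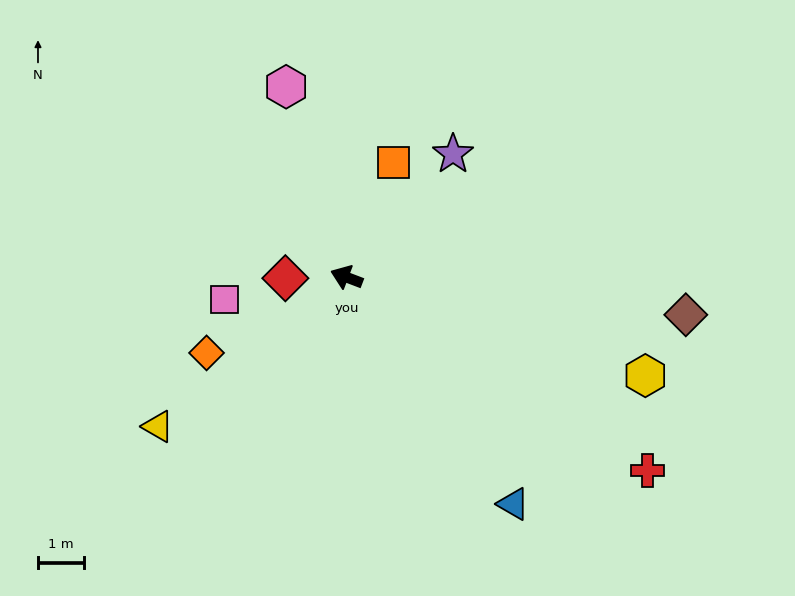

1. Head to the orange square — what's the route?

turn right 91°, forward 2.7 m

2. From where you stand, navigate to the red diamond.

turn left 22°, forward 1.3 m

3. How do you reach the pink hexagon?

turn right 52°, forward 4.4 m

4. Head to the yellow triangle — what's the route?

turn left 59°, forward 5.3 m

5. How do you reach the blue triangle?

turn left 147°, forward 6.2 m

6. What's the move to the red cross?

turn left 168°, forward 7.8 m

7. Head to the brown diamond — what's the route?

turn right 165°, forward 7.5 m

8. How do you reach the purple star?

turn right 110°, forward 3.6 m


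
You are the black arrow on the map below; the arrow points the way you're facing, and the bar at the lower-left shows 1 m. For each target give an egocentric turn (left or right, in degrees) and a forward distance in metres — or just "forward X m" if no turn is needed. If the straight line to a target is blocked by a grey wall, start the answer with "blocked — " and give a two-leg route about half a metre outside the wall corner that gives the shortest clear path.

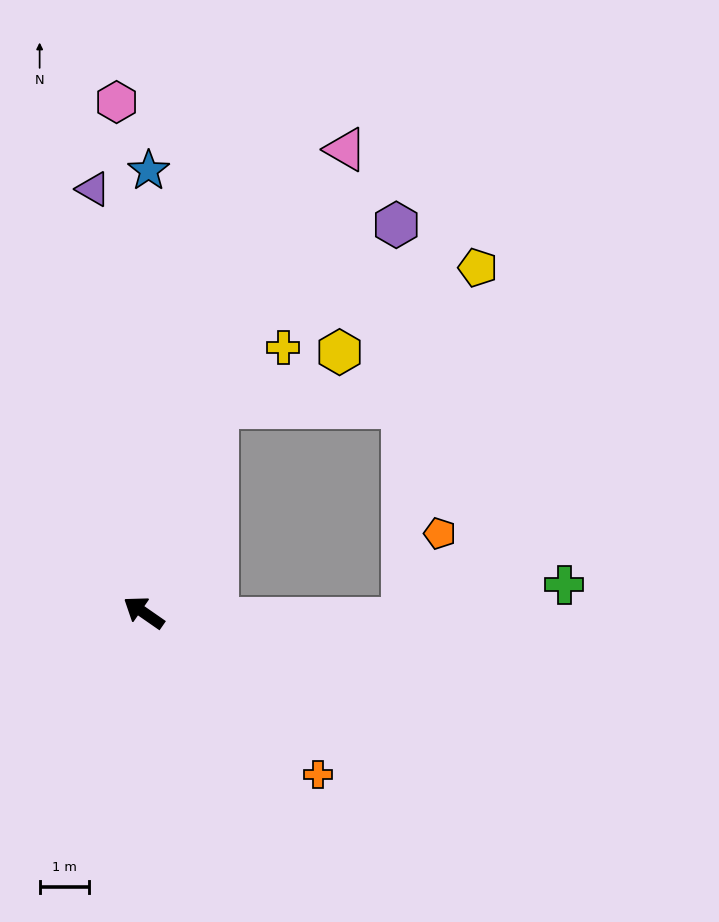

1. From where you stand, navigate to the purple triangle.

turn right 48°, forward 8.7 m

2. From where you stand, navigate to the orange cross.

turn left 172°, forward 4.9 m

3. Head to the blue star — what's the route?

turn right 56°, forward 9.0 m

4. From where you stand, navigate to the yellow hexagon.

blocked — turn right 75°, forward 4.4 m, then turn right 45°, forward 2.7 m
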